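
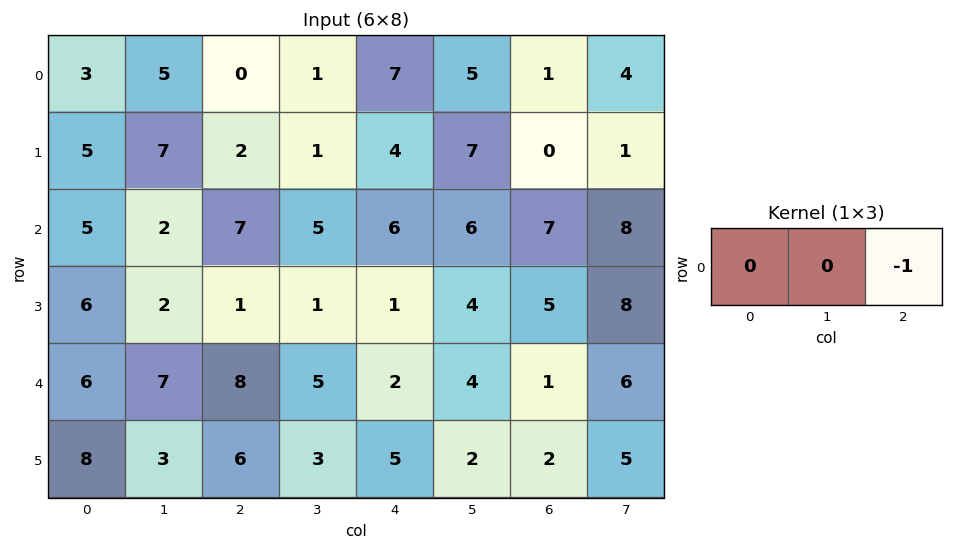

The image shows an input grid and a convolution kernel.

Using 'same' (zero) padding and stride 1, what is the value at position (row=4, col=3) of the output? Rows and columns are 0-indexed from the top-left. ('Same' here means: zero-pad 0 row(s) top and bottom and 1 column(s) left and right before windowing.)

-2

The receptive field on the zero-padded input at this output position is [8 5 2]. Elementwise product with the kernel and sum: 2·-1.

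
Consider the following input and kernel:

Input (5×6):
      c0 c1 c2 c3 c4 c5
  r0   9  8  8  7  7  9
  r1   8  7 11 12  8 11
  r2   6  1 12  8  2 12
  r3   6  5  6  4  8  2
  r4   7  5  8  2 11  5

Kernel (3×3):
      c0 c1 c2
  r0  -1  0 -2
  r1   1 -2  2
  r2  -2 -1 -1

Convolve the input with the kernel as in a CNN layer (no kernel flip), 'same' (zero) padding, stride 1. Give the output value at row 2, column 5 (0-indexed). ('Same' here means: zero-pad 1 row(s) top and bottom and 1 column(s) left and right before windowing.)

The receptive field on the zero-padded input at this output position is [8 11 0 / 2 12 0 / 8 2 0]. Elementwise product with the kernel and sum: 8·-1 + 0·-2 + 2·1 + 12·-2 + 0·2 + 8·-2 + 2·-1 + 0·-1.

-48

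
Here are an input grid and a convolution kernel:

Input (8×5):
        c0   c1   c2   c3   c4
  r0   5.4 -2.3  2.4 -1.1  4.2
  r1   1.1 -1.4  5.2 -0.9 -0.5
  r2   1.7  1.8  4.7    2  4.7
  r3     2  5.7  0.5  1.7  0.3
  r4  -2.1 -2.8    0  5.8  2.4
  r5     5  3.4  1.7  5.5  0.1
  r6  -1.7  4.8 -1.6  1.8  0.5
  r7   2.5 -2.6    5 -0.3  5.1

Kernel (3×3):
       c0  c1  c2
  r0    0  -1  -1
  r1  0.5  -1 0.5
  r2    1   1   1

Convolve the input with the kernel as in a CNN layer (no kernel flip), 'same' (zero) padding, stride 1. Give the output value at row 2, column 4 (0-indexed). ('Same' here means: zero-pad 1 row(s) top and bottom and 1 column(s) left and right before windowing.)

-1.2

The receptive field on the zero-padded input at this output position is [-0.9 -0.5 0 / 2 4.7 0 / 1.7 0.3 0]. Elementwise product with the kernel and sum: -0.5·-1 + 0·-1 + 2·0.5 + 4.7·-1 + 0·0.5 + 1.7·1 + 0.3·1 + 0·1.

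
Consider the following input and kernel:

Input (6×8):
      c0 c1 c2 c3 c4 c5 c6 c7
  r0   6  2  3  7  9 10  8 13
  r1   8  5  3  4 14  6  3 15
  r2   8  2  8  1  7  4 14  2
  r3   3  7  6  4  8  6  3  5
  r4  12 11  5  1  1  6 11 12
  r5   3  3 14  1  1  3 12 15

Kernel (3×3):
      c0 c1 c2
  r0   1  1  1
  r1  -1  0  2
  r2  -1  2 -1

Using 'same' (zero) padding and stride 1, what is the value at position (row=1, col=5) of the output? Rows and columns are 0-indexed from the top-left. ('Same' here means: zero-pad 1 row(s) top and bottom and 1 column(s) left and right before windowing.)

6

The receptive field on the zero-padded input at this output position is [9 10 8 / 14 6 3 / 7 4 14]. Elementwise product with the kernel and sum: 9·1 + 10·1 + 8·1 + 14·-1 + 3·2 + 7·-1 + 4·2 + 14·-1.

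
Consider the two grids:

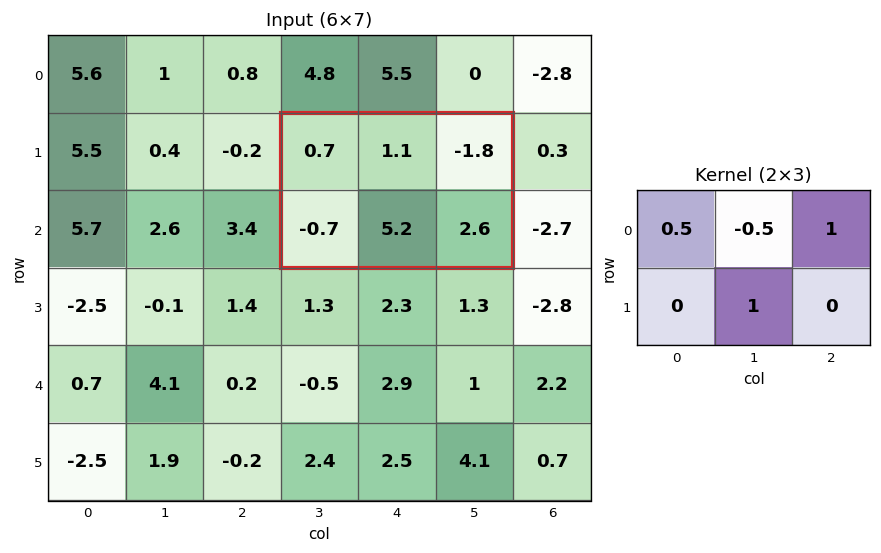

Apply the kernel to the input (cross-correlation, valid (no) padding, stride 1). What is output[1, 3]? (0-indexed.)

The receptive field on the input at this output position is [0.7 1.1 -1.8 / -0.7 5.2 2.6]. Elementwise product with the kernel and sum: 0.7·0.5 + 1.1·-0.5 + -1.8·1 + 5.2·1.

3.2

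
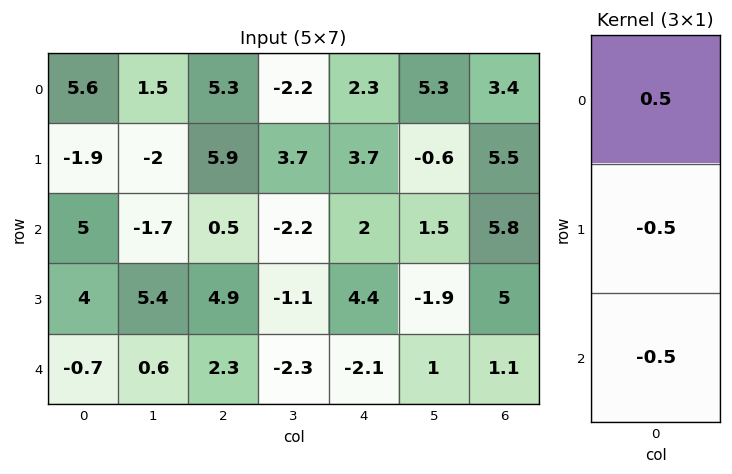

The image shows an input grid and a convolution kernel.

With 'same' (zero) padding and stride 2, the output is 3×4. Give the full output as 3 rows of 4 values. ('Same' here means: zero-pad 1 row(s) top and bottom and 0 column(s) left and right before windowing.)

-1.85 -5.6 -3 -4.45
-5.45 0.25 -1.35 -2.65
2.35 1.3 3.25 1.95

Output[0,0]: The receptive field on the zero-padded input at this output position is [0 / 5.6 / -1.9]. Elementwise product with the kernel and sum: 0·0.5 + 5.6·-0.5 + -1.9·-0.5.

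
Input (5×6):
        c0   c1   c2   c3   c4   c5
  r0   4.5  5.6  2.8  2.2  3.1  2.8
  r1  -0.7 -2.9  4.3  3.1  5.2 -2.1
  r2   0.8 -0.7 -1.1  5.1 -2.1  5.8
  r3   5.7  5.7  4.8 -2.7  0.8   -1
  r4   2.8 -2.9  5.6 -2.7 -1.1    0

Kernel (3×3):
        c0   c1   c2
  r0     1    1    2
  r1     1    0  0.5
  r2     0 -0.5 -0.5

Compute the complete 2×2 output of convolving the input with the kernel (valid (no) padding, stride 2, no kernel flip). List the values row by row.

Output[0,0]: The receptive field on the input at this output position is [4.5 5.6 2.8 / -0.7 -2.9 4.3 / 0.8 -0.7 -1.1]. Elementwise product with the kernel and sum: 4.5·1 + 5.6·1 + 2.8·2 + -0.7·1 + 4.3·0.5 + -0.7·-0.5 + -1.1·-0.5.
Output[0,1]: The receptive field on the input at this output position is [2.8 2.2 3.1 / 4.3 3.1 5.2 / -1.1 5.1 -2.1]. Elementwise product with the kernel and sum: 2.8·1 + 2.2·1 + 3.1·2 + 4.3·1 + 5.2·0.5 + 5.1·-0.5 + -2.1·-0.5.

18.05 16.6
4.65 6.9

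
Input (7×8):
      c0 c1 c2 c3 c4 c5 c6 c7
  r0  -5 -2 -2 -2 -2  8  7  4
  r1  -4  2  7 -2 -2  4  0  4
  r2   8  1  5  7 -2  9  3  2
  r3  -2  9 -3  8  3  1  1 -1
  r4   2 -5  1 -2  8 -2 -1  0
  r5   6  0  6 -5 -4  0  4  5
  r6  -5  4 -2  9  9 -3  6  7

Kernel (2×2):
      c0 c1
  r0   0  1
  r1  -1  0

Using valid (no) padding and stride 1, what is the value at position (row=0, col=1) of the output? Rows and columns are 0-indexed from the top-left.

-4

The receptive field on the input at this output position is [-2 -2 / 2 7]. Elementwise product with the kernel and sum: -2·1 + 2·-1.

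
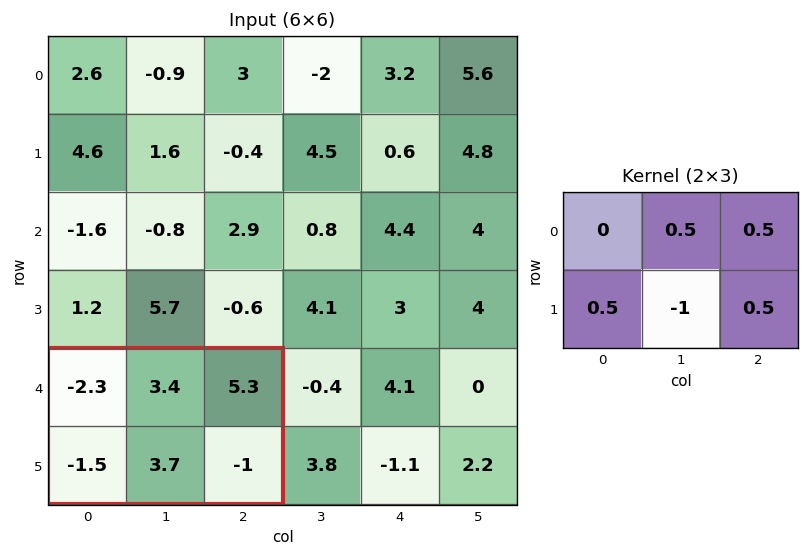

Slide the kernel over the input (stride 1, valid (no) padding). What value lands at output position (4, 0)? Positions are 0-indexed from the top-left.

The receptive field on the input at this output position is [-2.3 3.4 5.3 / -1.5 3.7 -1]. Elementwise product with the kernel and sum: 3.4·0.5 + 5.3·0.5 + -1.5·0.5 + 3.7·-1 + -1·0.5.

-0.6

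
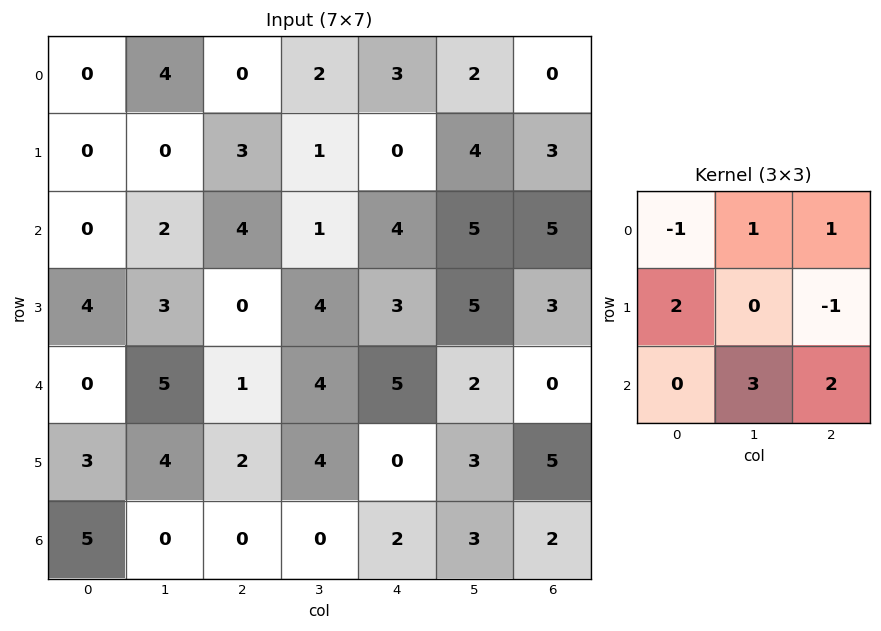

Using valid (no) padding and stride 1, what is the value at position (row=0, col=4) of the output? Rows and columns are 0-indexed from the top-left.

21

The receptive field on the input at this output position is [3 2 0 / 0 4 3 / 4 5 5]. Elementwise product with the kernel and sum: 3·-1 + 2·1 + 0·1 + 0·2 + 3·-1 + 5·3 + 5·2.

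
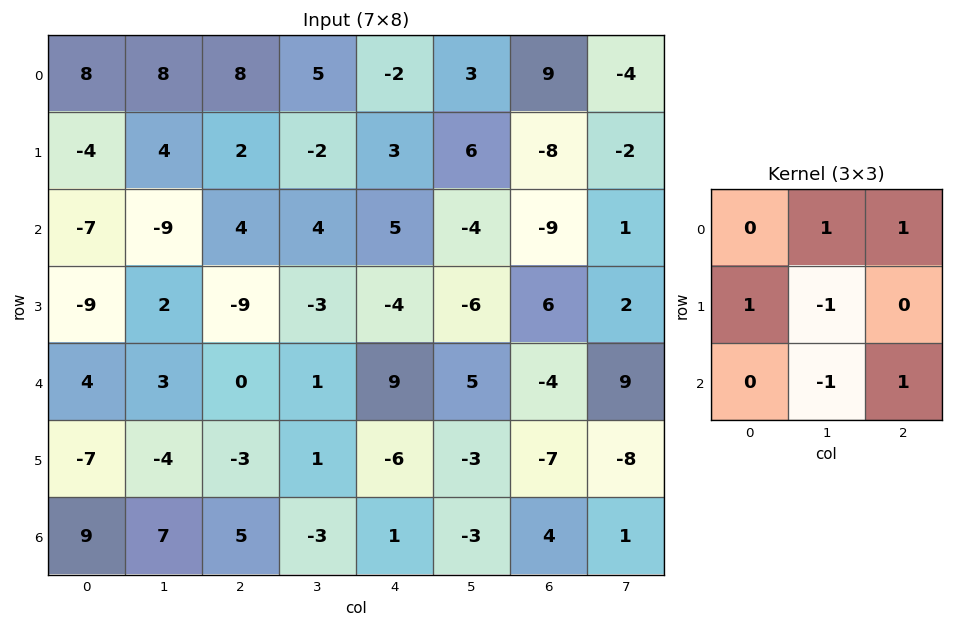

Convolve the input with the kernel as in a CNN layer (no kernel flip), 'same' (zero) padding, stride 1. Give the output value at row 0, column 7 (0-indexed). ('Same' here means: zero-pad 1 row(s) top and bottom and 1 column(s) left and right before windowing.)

The receptive field on the zero-padded input at this output position is [0 0 0 / 9 -4 0 / -8 -2 0]. Elementwise product with the kernel and sum: 0·1 + 0·1 + 9·1 + -4·-1 + -2·-1 + 0·1.

15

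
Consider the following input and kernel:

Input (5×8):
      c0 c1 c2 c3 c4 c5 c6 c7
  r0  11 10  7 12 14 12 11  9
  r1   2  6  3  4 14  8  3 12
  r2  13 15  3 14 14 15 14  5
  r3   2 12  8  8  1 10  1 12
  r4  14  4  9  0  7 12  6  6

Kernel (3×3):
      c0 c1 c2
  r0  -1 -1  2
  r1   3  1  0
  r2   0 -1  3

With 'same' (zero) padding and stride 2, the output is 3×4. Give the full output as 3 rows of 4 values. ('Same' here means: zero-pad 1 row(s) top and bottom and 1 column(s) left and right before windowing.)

27 46 60 80
57 63 83 107
36 17 18 55

Output[0,0]: The receptive field on the zero-padded input at this output position is [0 0 0 / 0 11 10 / 0 2 6]. Elementwise product with the kernel and sum: 0·-1 + 0·-1 + 0·2 + 0·3 + 11·1 + 2·-1 + 6·3.
Output[0,1]: The receptive field on the zero-padded input at this output position is [0 0 0 / 10 7 12 / 6 3 4]. Elementwise product with the kernel and sum: 0·-1 + 0·-1 + 0·2 + 10·3 + 7·1 + 3·-1 + 4·3.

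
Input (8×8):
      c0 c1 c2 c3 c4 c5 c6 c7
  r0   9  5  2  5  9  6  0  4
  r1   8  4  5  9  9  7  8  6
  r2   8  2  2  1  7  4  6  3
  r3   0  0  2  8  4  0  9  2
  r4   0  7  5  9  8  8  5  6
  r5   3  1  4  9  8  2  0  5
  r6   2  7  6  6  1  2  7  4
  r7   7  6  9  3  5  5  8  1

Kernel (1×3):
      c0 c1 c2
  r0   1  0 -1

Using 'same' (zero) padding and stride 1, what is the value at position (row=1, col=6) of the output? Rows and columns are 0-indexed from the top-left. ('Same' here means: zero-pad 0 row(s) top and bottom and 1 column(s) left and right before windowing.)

The receptive field on the zero-padded input at this output position is [7 8 6]. Elementwise product with the kernel and sum: 7·1 + 6·-1.

1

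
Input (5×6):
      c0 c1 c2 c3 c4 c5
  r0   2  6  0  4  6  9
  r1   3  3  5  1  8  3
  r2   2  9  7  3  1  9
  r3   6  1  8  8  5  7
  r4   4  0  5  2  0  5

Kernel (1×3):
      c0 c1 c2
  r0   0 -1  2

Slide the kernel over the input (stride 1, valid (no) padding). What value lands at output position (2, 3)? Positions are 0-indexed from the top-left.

17

The receptive field on the input at this output position is [3 1 9]. Elementwise product with the kernel and sum: 1·-1 + 9·2.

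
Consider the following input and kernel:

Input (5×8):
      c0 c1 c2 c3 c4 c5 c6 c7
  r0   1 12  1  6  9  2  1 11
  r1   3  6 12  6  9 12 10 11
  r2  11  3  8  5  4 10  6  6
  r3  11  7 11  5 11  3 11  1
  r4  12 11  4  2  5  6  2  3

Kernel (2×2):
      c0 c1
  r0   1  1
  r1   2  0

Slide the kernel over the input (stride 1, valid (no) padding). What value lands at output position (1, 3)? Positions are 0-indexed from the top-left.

The receptive field on the input at this output position is [6 9 / 5 4]. Elementwise product with the kernel and sum: 6·1 + 9·1 + 5·2.

25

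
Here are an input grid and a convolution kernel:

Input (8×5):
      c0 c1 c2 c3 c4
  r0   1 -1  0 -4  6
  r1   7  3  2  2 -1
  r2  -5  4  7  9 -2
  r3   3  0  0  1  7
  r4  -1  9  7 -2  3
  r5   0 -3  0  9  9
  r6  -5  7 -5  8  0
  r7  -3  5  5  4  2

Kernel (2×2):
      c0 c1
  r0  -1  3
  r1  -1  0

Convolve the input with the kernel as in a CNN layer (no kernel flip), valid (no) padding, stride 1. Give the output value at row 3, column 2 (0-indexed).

-4

The receptive field on the input at this output position is [0 1 / 7 -2]. Elementwise product with the kernel and sum: 0·-1 + 1·3 + 7·-1.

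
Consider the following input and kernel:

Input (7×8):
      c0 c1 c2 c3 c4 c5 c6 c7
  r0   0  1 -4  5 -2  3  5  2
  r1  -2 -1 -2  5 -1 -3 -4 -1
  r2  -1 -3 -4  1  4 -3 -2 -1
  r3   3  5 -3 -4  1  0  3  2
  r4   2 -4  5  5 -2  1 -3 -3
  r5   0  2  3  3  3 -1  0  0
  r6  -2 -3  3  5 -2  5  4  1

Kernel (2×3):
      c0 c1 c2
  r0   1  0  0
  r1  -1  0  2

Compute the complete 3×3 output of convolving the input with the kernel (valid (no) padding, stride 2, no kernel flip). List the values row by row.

Output[0,0]: The receptive field on the input at this output position is [0 1 -4 / -2 -1 -2]. Elementwise product with the kernel and sum: 0·1 + -2·-1 + -2·2.
Output[0,1]: The receptive field on the input at this output position is [-4 5 -2 / -2 5 -1]. Elementwise product with the kernel and sum: -4·1 + -2·-1 + -1·2.

-2 -4 -9
-10 1 9
8 8 -5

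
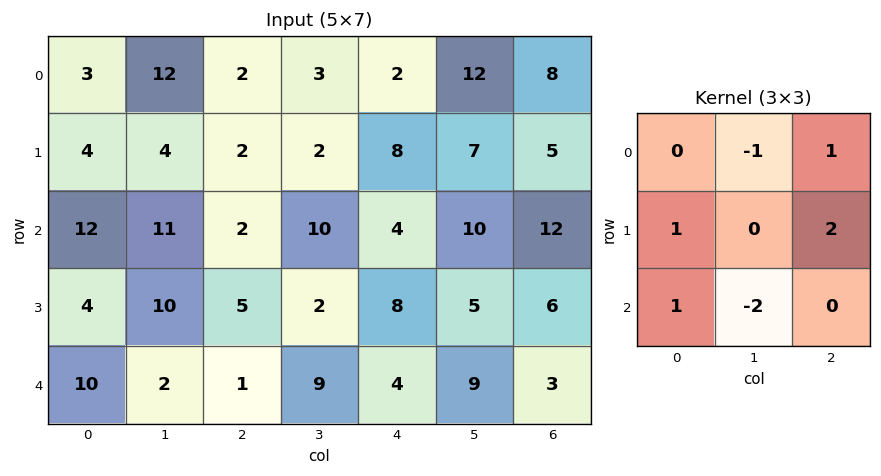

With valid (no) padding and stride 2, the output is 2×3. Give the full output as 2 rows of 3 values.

-12 -1 -2
11 -2 8

Output[0,0]: The receptive field on the input at this output position is [3 12 2 / 4 4 2 / 12 11 2]. Elementwise product with the kernel and sum: 12·-1 + 2·1 + 4·1 + 2·2 + 12·1 + 11·-2.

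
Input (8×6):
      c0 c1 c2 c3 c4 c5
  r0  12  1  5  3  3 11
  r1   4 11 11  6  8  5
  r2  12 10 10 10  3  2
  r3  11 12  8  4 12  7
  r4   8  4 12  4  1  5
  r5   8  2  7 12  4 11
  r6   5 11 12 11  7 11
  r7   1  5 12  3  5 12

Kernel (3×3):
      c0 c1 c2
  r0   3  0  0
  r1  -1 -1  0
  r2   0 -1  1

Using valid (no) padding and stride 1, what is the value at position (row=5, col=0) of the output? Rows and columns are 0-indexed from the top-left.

The receptive field on the input at this output position is [8 2 7 / 5 11 12 / 1 5 12]. Elementwise product with the kernel and sum: 8·3 + 5·-1 + 11·-1 + 5·-1 + 12·1.

15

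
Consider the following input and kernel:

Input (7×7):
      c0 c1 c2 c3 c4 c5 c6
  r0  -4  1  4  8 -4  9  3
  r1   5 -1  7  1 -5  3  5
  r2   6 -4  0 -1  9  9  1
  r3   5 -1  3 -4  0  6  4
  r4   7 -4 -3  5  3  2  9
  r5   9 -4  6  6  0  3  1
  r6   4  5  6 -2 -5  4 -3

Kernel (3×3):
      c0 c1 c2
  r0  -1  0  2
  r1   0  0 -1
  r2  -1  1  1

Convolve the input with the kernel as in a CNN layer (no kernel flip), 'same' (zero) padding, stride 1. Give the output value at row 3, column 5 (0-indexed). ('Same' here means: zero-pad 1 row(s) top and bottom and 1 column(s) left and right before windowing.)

-3

The receptive field on the zero-padded input at this output position is [9 9 1 / 0 6 4 / 3 2 9]. Elementwise product with the kernel and sum: 9·-1 + 1·2 + 4·-1 + 3·-1 + 2·1 + 9·1.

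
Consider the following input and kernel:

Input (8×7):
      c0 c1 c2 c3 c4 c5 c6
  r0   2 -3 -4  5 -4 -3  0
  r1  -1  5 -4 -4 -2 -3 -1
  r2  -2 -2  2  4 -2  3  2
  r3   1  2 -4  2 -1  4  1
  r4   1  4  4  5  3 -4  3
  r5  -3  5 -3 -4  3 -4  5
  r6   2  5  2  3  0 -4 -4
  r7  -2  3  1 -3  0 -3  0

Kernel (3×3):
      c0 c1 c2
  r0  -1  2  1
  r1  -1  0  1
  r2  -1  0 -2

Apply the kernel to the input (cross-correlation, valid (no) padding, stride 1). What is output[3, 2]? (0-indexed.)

3

The receptive field on the input at this output position is [-4 2 -1 / 4 5 3 / -3 -4 3]. Elementwise product with the kernel and sum: -4·-1 + 2·2 + -1·1 + 4·-1 + 3·1 + -3·-1 + 3·-2.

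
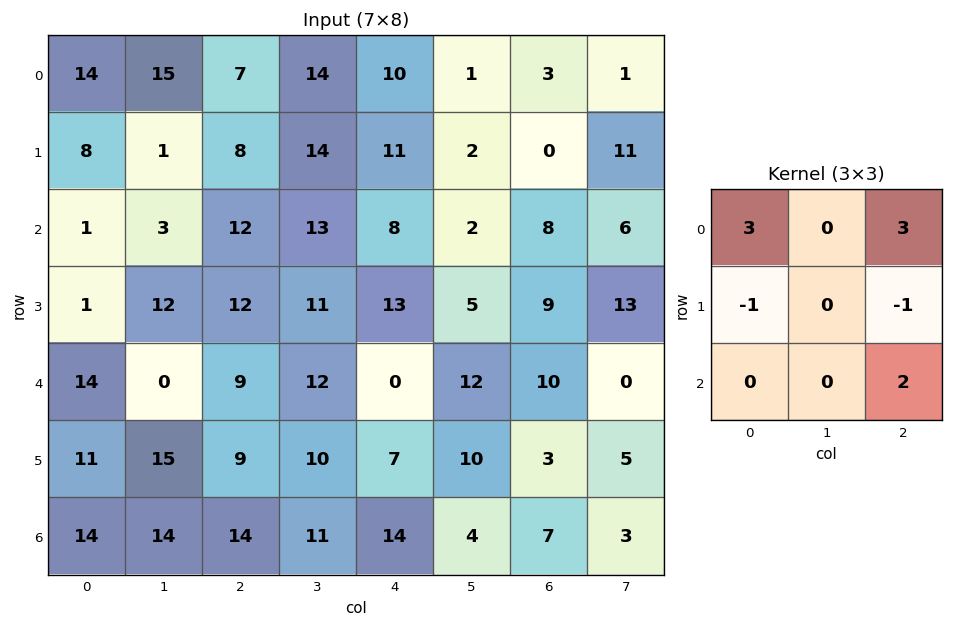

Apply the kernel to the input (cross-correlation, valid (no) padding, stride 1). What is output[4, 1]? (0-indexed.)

33

The receptive field on the input at this output position is [0 9 12 / 15 9 10 / 14 14 11]. Elementwise product with the kernel and sum: 0·3 + 12·3 + 15·-1 + 10·-1 + 11·2.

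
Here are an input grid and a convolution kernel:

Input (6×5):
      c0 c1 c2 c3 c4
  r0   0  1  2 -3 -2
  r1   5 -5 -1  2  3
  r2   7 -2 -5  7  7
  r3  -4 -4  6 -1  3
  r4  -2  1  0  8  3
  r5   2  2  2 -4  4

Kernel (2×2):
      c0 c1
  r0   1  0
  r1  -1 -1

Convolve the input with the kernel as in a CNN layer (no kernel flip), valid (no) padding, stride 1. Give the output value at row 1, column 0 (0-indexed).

0

The receptive field on the input at this output position is [5 -5 / 7 -2]. Elementwise product with the kernel and sum: 5·1 + 7·-1 + -2·-1.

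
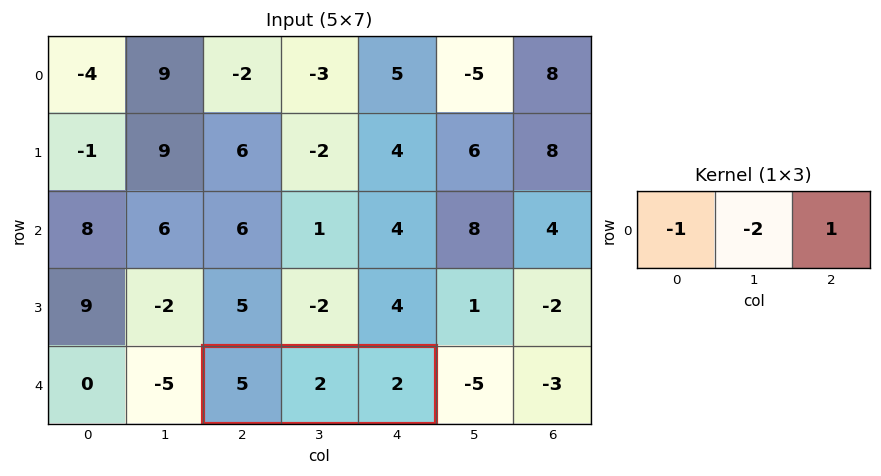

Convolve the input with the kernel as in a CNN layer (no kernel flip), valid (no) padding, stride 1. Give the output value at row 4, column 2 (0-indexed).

-7

The receptive field on the input at this output position is [5 2 2]. Elementwise product with the kernel and sum: 5·-1 + 2·-2 + 2·1.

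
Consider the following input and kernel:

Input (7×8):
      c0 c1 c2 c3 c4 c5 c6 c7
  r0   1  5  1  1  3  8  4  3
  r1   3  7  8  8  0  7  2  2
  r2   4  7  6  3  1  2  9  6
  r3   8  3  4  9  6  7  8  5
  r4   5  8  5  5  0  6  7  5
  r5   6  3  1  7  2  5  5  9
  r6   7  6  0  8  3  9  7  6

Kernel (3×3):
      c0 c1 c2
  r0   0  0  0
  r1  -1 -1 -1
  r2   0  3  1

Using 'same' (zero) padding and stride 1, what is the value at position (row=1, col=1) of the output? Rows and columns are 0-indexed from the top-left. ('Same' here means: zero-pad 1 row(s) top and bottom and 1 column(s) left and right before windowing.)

9

The receptive field on the zero-padded input at this output position is [1 5 1 / 3 7 8 / 4 7 6]. Elementwise product with the kernel and sum: 3·-1 + 7·-1 + 8·-1 + 7·3 + 6·1.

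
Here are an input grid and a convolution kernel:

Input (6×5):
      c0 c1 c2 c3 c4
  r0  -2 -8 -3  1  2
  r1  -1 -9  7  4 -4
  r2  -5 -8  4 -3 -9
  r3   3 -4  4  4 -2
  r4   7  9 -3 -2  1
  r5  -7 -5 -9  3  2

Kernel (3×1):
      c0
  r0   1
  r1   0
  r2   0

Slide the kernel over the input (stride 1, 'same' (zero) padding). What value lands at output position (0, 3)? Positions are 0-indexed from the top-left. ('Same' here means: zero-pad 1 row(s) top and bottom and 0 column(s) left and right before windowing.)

The receptive field on the zero-padded input at this output position is [0 / 1 / 4]. Elementwise product with the kernel and sum: 0·1.

0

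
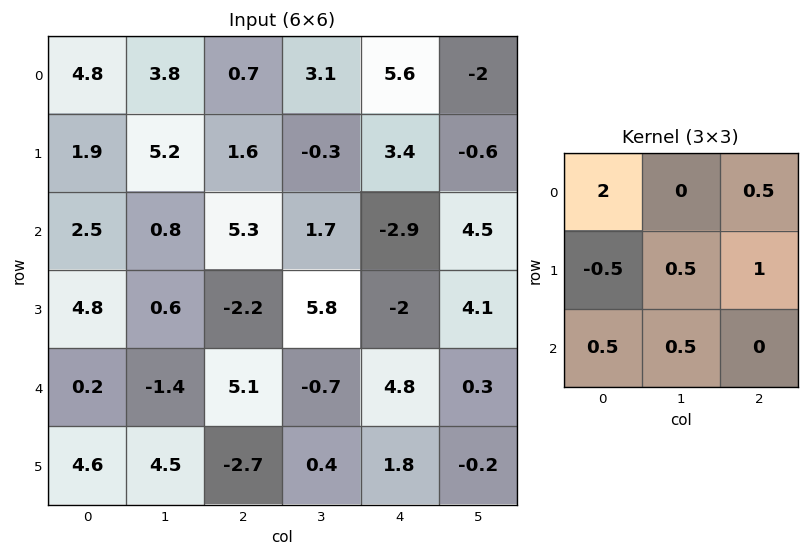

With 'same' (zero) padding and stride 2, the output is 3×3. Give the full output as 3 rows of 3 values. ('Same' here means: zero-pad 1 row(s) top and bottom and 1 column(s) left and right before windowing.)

7.15 4.95 0.8
7.05 13.4 3.2
1.3 7.55 17.8

Output[0,0]: The receptive field on the zero-padded input at this output position is [0 0 0 / 0 4.8 3.8 / 0 1.9 5.2]. Elementwise product with the kernel and sum: 0·2 + 0·0.5 + 0·-0.5 + 4.8·0.5 + 3.8·1 + 0·0.5 + 1.9·0.5.
Output[0,1]: The receptive field on the zero-padded input at this output position is [0 0 0 / 3.8 0.7 3.1 / 5.2 1.6 -0.3]. Elementwise product with the kernel and sum: 0·2 + 0·0.5 + 3.8·-0.5 + 0.7·0.5 + 3.1·1 + 5.2·0.5 + 1.6·0.5.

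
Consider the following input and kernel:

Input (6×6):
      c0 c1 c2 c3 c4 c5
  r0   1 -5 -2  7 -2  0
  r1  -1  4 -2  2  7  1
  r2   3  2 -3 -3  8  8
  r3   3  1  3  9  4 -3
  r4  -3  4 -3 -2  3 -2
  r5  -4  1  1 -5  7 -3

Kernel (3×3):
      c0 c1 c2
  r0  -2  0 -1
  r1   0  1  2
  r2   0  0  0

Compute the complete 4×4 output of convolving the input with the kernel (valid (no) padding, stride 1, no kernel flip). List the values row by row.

Output[0,0]: The receptive field on the input at this output position is [1 -5 -2 / -1 4 -2 / 3 2 -3]. Elementwise product with the kernel and sum: 1·-2 + -2·-1 + 4·1 + -2·2.

0 5 22 -5
0 -19 10 19
4 20 15 -4
-11 -18 -6 -16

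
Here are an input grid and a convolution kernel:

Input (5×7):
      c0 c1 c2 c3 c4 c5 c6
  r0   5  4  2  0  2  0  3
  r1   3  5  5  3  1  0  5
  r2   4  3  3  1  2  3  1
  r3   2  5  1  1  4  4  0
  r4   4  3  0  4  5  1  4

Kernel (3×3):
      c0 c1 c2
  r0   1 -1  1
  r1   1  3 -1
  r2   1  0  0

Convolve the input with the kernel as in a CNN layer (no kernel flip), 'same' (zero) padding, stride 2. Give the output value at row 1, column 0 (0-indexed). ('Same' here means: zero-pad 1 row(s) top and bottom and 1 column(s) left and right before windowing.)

11

The receptive field on the zero-padded input at this output position is [0 3 5 / 0 4 3 / 0 2 5]. Elementwise product with the kernel and sum: 0·1 + 3·-1 + 5·1 + 0·1 + 4·3 + 3·-1 + 0·1.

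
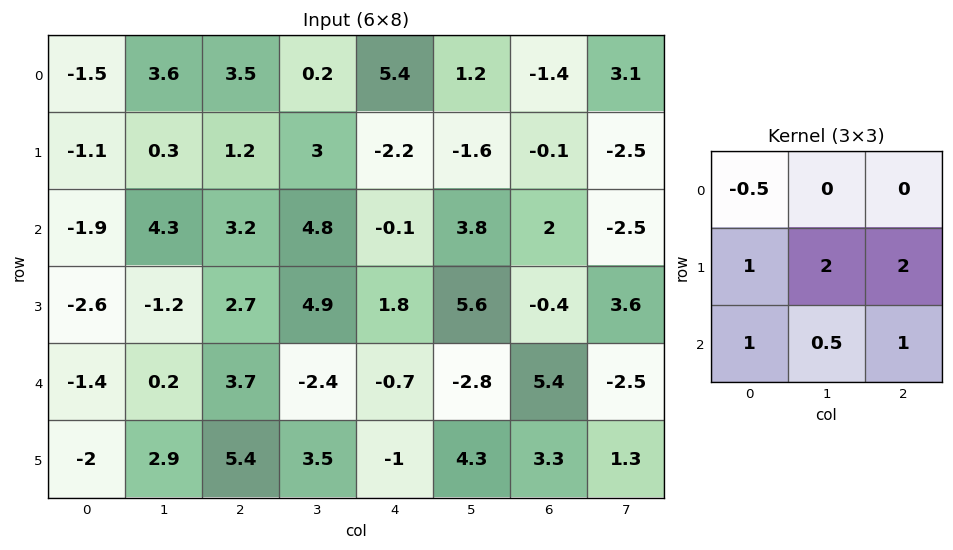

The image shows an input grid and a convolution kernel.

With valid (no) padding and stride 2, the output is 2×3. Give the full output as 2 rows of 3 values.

Output[0,0]: The receptive field on the input at this output position is [-1.5 3.6 3.5 / -1.1 0.3 1.2 / -1.9 4.3 3.2]. Elementwise product with the kernel and sum: -1.5·-0.5 + -1.1·1 + 0.3·2 + 1.2·2 + -1.9·1 + 4.3·0.5 + 3.2·1.
Output[0,1]: The receptive field on the input at this output position is [3.5 0.2 5.4 / 1.2 3 -2.2 / 3.2 4.8 -0.1]. Elementwise product with the kernel and sum: 3.5·-0.5 + 1.2·1 + 3·2 + -2.2·2 + 3.2·1 + 4.8·0.5 + -0.1·1.

6.1 6.55 -4.5
3.75 16.3 15.55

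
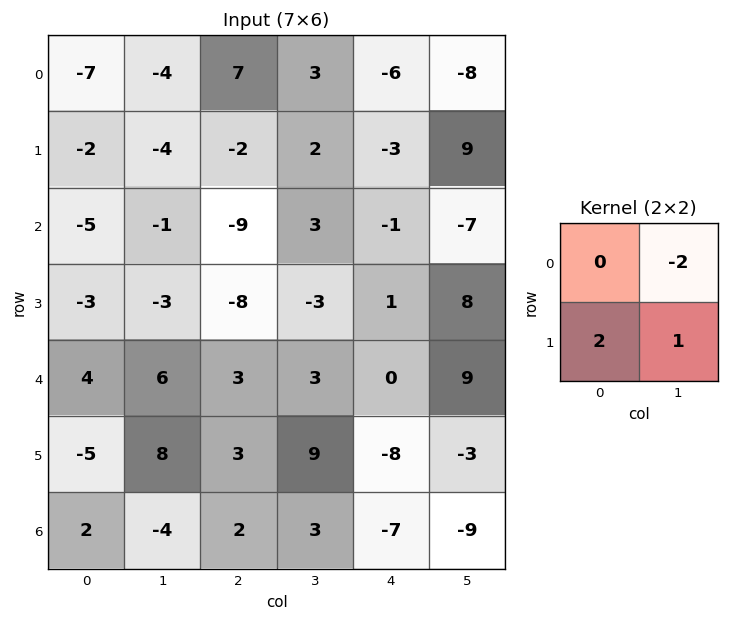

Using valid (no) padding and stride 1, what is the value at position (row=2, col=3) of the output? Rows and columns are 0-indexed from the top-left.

The receptive field on the input at this output position is [3 -1 / -3 1]. Elementwise product with the kernel and sum: -1·-2 + -3·2 + 1·1.

-3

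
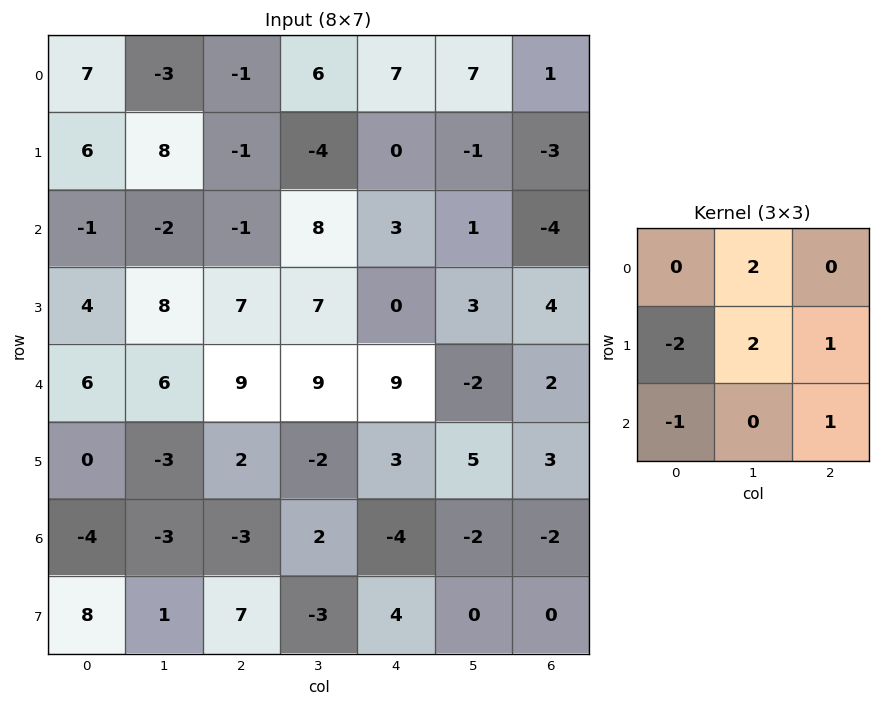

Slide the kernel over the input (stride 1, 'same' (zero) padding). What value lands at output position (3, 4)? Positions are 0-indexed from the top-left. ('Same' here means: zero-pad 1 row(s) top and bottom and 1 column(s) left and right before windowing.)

-16

The receptive field on the zero-padded input at this output position is [8 3 1 / 7 0 3 / 9 9 -2]. Elementwise product with the kernel and sum: 3·2 + 7·-2 + 0·2 + 3·1 + 9·-1 + -2·1.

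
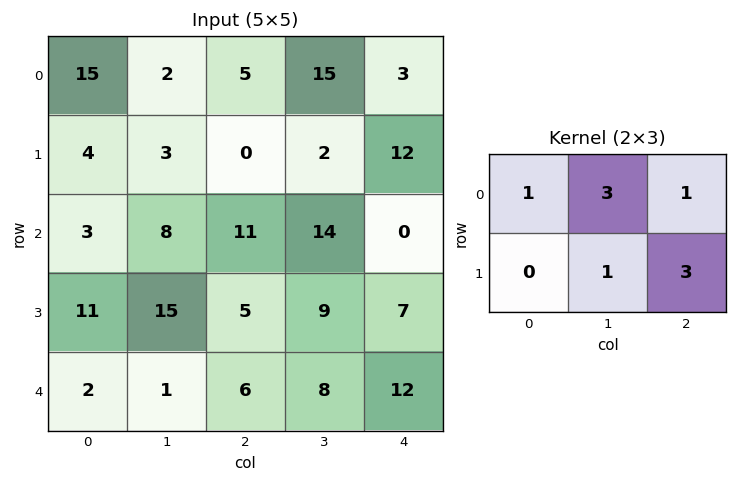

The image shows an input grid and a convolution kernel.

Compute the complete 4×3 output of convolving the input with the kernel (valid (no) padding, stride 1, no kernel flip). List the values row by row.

Output[0,0]: The receptive field on the input at this output position is [15 2 5 / 4 3 0]. Elementwise product with the kernel and sum: 15·1 + 2·3 + 5·1 + 3·1 + 0·3.
Output[0,1]: The receptive field on the input at this output position is [2 5 15 / 3 0 2]. Elementwise product with the kernel and sum: 2·1 + 5·3 + 15·1 + 0·1 + 2·3.

29 38 91
54 58 32
68 87 83
80 69 83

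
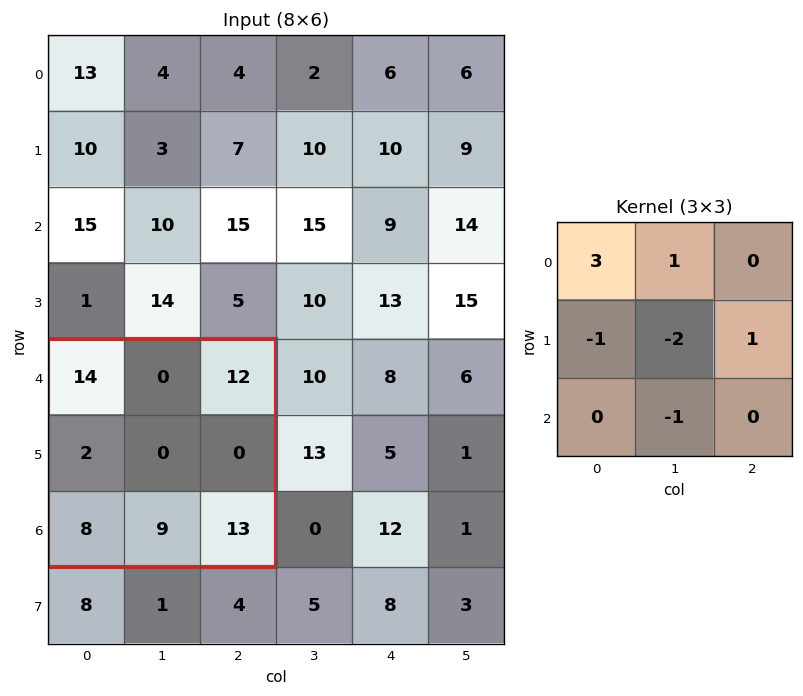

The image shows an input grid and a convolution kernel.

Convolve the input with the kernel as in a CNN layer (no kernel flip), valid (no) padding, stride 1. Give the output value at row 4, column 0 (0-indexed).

The receptive field on the input at this output position is [14 0 12 / 2 0 0 / 8 9 13]. Elementwise product with the kernel and sum: 14·3 + 0·1 + 2·-1 + 0·-2 + 0·1 + 9·-1.

31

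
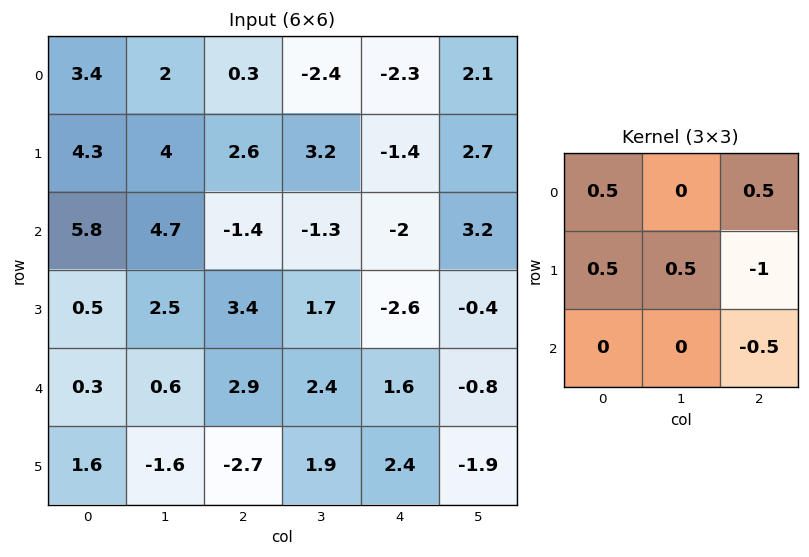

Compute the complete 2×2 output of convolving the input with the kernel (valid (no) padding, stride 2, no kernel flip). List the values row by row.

Output[0,0]: The receptive field on the input at this output position is [3.4 2 0.3 / 4.3 4 2.6 / 5.8 4.7 -1.4]. Elementwise product with the kernel and sum: 3.4·0.5 + 0.3·0.5 + 4.3·0.5 + 4·0.5 + 2.6·-1 + -1.4·-0.5.
Output[0,1]: The receptive field on the input at this output position is [0.3 -2.4 -2.3 / 2.6 3.2 -1.4 / -1.4 -1.3 -2]. Elementwise product with the kernel and sum: 0.3·0.5 + -2.3·0.5 + 2.6·0.5 + 3.2·0.5 + -1.4·-1 + -2·-0.5.

4.1 4.3
-1.15 2.65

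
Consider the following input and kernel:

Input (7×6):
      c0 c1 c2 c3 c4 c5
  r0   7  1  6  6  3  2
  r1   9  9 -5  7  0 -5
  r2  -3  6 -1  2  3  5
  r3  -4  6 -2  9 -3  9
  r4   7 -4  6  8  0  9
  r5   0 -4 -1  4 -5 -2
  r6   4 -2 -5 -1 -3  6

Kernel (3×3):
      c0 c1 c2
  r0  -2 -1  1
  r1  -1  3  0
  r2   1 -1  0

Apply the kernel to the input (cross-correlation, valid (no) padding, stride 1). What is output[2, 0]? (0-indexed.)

The receptive field on the input at this output position is [-3 6 -1 / -4 6 -2 / 7 -4 6]. Elementwise product with the kernel and sum: -3·-2 + 6·-1 + -1·1 + -4·-1 + 6·3 + 7·1 + -4·-1.

32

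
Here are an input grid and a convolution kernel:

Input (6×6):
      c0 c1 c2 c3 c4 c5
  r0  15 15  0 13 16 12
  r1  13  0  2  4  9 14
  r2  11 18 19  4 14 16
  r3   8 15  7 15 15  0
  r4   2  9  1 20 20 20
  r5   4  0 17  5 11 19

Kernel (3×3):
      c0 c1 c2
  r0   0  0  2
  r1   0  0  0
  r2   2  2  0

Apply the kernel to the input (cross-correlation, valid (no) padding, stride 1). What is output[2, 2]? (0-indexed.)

The receptive field on the input at this output position is [19 4 14 / 7 15 15 / 1 20 20]. Elementwise product with the kernel and sum: 14·2 + 1·2 + 20·2.

70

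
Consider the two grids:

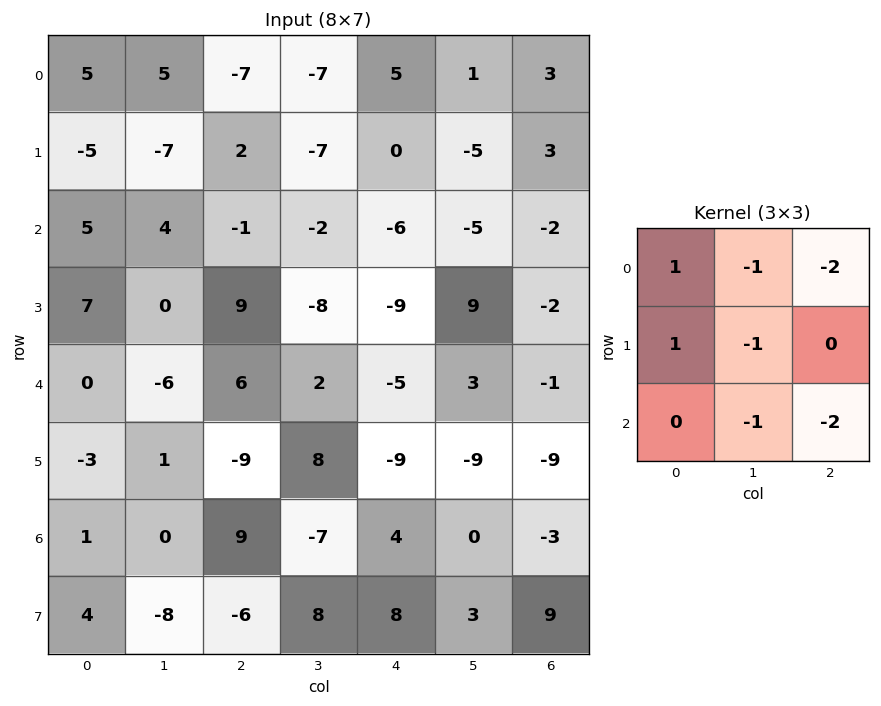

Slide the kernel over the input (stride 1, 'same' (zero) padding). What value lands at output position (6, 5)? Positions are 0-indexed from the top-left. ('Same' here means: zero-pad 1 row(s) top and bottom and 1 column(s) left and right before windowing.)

The receptive field on the zero-padded input at this output position is [-9 -9 -9 / 4 0 -3 / 8 3 9]. Elementwise product with the kernel and sum: -9·1 + -9·-1 + -9·-2 + 4·1 + 0·-1 + 3·-1 + 9·-2.

1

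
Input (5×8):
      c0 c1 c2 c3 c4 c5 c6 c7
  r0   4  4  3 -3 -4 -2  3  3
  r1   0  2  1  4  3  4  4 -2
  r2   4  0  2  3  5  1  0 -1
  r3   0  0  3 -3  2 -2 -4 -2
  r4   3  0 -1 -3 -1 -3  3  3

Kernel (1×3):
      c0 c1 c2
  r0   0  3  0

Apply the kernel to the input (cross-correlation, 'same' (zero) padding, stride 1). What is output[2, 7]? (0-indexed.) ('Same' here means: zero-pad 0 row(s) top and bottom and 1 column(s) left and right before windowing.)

-3

The receptive field on the zero-padded input at this output position is [0 -1 0]. Elementwise product with the kernel and sum: -1·3.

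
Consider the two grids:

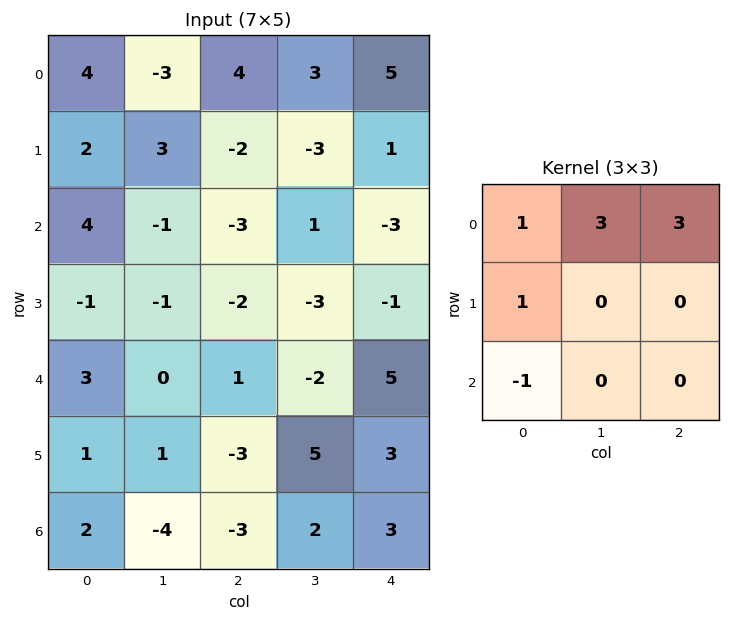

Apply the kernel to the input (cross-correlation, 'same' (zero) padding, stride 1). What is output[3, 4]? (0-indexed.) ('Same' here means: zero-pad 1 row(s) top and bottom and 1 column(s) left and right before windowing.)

-9

The receptive field on the zero-padded input at this output position is [1 -3 0 / -3 -1 0 / -2 5 0]. Elementwise product with the kernel and sum: 1·1 + -3·3 + 0·3 + -3·1 + -2·-1.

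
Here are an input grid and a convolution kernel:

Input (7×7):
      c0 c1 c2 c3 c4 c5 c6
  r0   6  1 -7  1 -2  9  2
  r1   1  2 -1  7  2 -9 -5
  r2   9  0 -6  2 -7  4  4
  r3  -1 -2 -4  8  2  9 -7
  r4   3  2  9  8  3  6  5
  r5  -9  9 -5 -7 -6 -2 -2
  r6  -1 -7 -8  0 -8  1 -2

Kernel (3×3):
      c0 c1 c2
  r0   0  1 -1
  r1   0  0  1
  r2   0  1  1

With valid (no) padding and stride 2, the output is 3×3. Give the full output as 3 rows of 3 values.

1 0 10
13 22 4
-27 -9 -2

Output[0,0]: The receptive field on the input at this output position is [6 1 -7 / 1 2 -1 / 9 0 -6]. Elementwise product with the kernel and sum: 1·1 + -7·-1 + -1·1 + 0·1 + -6·1.
Output[0,1]: The receptive field on the input at this output position is [-7 1 -2 / -1 7 2 / -6 2 -7]. Elementwise product with the kernel and sum: 1·1 + -2·-1 + 2·1 + 2·1 + -7·1.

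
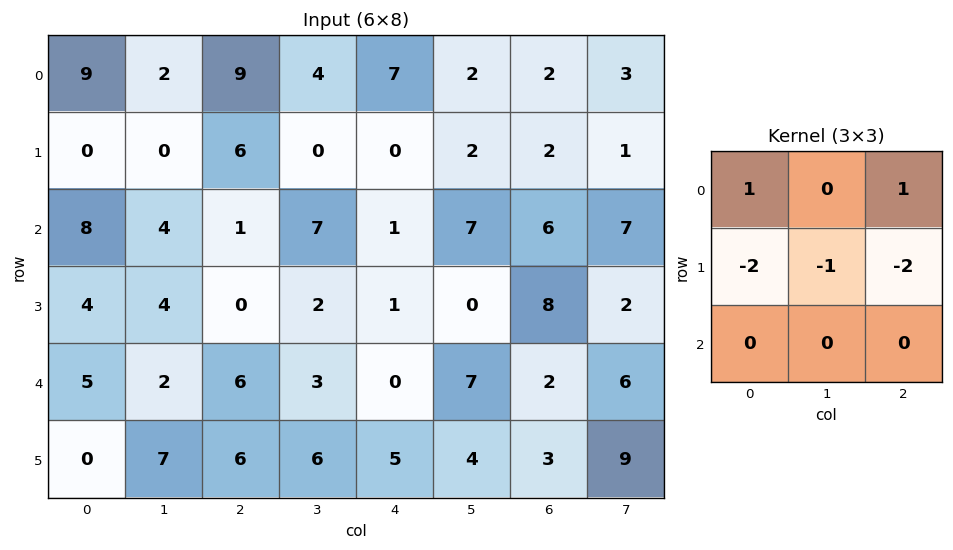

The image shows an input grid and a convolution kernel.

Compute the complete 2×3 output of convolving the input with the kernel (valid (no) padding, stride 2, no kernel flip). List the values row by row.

6 4 3
-3 -2 -11

Output[0,0]: The receptive field on the input at this output position is [9 2 9 / 0 0 6 / 8 4 1]. Elementwise product with the kernel and sum: 9·1 + 9·1 + 0·-2 + 0·-1 + 6·-2.
Output[0,1]: The receptive field on the input at this output position is [9 4 7 / 6 0 0 / 1 7 1]. Elementwise product with the kernel and sum: 9·1 + 7·1 + 6·-2 + 0·-1 + 0·-2.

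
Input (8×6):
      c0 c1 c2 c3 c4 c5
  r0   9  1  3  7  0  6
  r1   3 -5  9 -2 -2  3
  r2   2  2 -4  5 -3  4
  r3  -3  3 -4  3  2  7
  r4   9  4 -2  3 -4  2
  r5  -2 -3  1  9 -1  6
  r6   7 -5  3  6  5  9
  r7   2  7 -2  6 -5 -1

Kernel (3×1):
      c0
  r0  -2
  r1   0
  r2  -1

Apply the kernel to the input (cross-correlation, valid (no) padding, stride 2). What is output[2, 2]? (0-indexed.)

The receptive field on the input at this output position is [-4 / -1 / 5]. Elementwise product with the kernel and sum: -4·-2 + 5·-1.

3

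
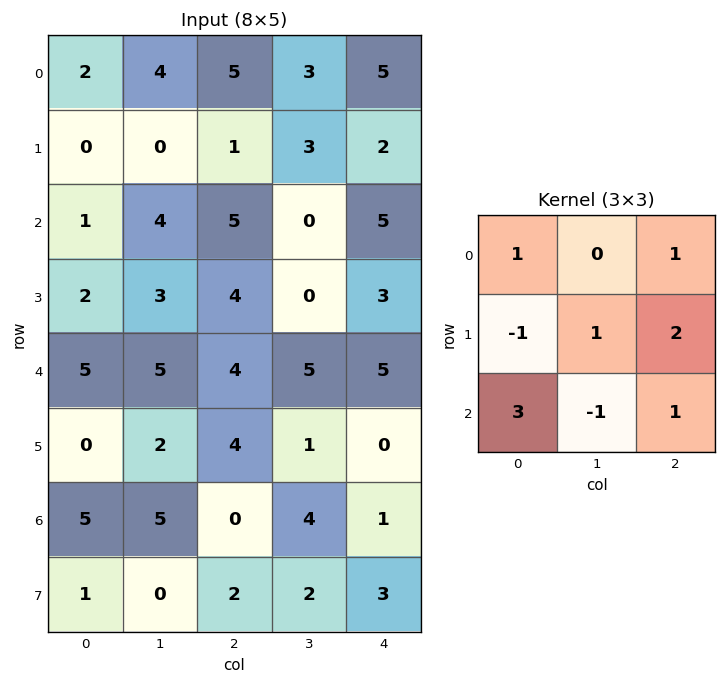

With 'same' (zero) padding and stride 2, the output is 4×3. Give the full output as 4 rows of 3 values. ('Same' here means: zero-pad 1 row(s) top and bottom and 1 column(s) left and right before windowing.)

Output[0,0]: The receptive field on the zero-padded input at this output position is [0 0 0 / 0 2 4 / 0 0 0]. Elementwise product with the kernel and sum: 0·1 + 0·1 + 0·-1 + 2·1 + 4·2 + 0·3 + 0·-1 + 0·1.
Output[0,1]: The receptive field on the zero-padded input at this output position is [0 0 0 / 4 5 3 / 0 1 3]. Elementwise product with the kernel and sum: 0·1 + 0·1 + 4·-1 + 5·1 + 3·2 + 0·3 + 1·-1 + 3·1.

10 9 9
10 9 5
20 15 3
16 6 1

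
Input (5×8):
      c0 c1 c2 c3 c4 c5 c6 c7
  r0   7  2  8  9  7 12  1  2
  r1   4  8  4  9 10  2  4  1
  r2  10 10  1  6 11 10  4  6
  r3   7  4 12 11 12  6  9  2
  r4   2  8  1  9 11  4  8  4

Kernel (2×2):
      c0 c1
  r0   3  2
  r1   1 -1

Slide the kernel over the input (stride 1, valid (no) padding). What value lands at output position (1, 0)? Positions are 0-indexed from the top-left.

28

The receptive field on the input at this output position is [4 8 / 10 10]. Elementwise product with the kernel and sum: 4·3 + 8·2 + 10·1 + 10·-1.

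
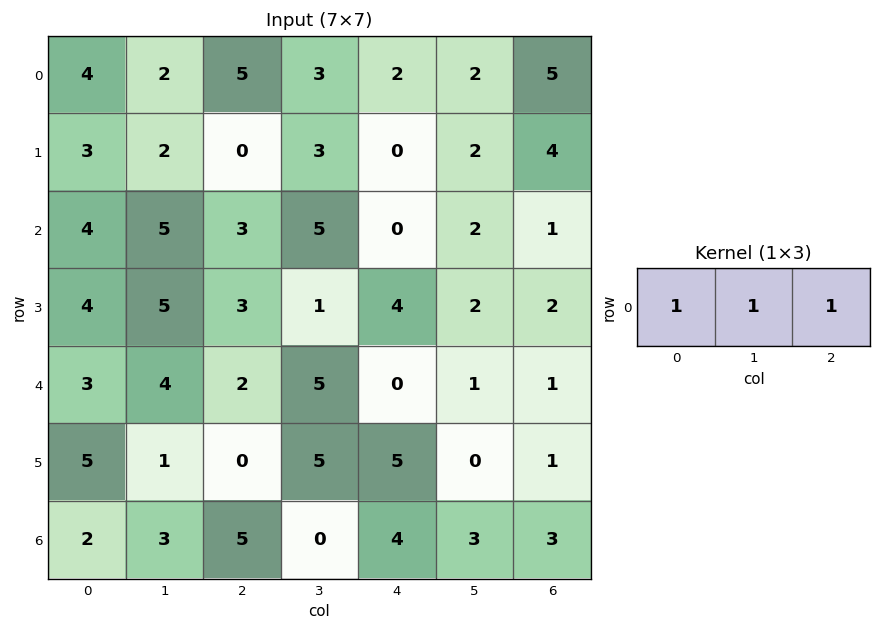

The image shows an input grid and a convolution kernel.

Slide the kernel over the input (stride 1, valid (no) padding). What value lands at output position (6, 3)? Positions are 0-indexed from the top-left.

7

The receptive field on the input at this output position is [0 4 3]. Elementwise product with the kernel and sum: 0·1 + 4·1 + 3·1.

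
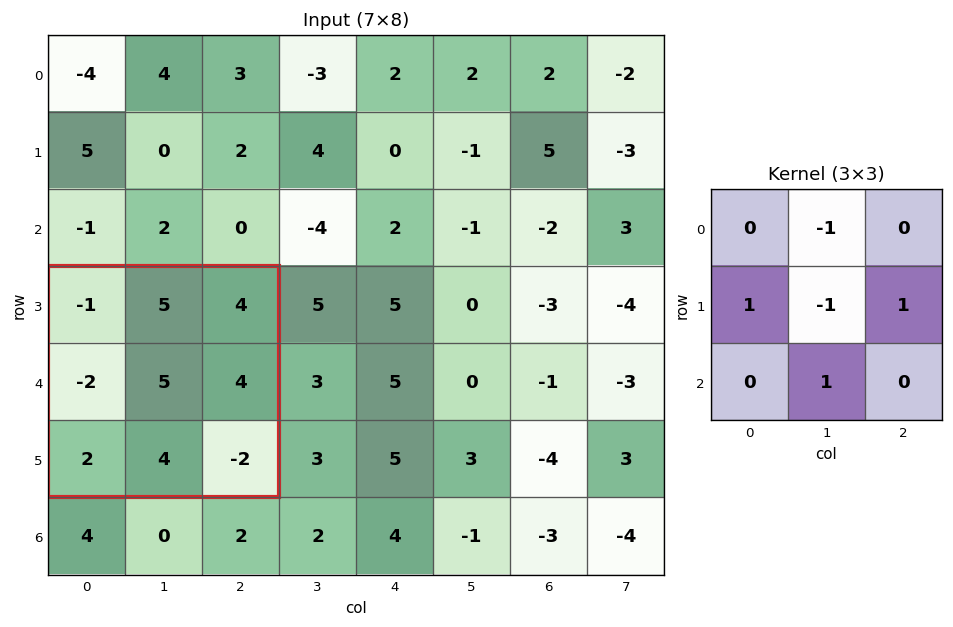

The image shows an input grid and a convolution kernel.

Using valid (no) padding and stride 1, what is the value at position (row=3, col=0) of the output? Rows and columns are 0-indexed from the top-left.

The receptive field on the input at this output position is [-1 5 4 / -2 5 4 / 2 4 -2]. Elementwise product with the kernel and sum: 5·-1 + -2·1 + 5·-1 + 4·1 + 4·1.

-4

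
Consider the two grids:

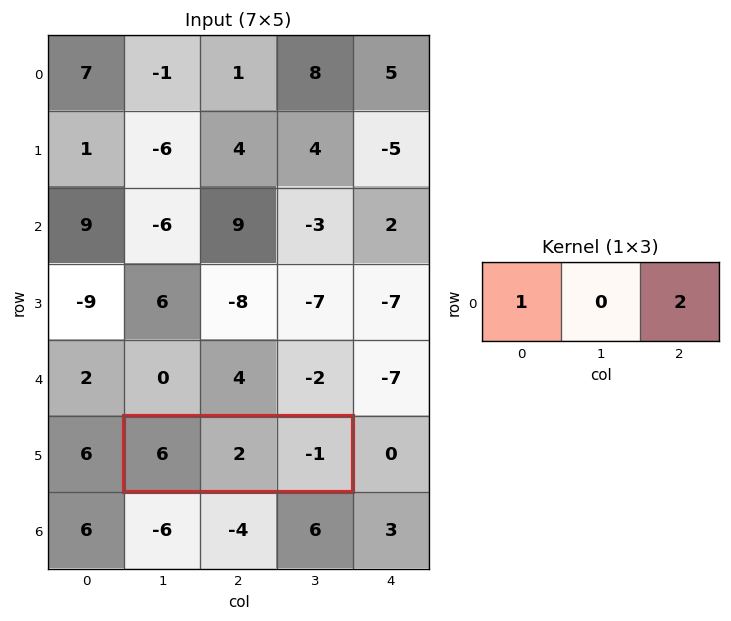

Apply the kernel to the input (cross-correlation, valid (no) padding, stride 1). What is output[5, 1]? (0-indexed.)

4

The receptive field on the input at this output position is [6 2 -1]. Elementwise product with the kernel and sum: 6·1 + -1·2.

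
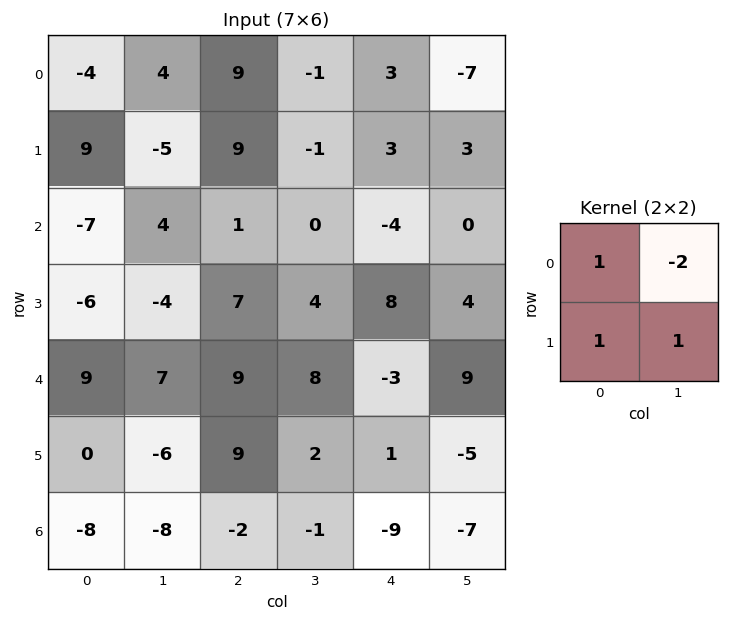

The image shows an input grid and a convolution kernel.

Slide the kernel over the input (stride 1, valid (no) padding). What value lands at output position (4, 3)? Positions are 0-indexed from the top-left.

17

The receptive field on the input at this output position is [8 -3 / 2 1]. Elementwise product with the kernel and sum: 8·1 + -3·-2 + 2·1 + 1·1.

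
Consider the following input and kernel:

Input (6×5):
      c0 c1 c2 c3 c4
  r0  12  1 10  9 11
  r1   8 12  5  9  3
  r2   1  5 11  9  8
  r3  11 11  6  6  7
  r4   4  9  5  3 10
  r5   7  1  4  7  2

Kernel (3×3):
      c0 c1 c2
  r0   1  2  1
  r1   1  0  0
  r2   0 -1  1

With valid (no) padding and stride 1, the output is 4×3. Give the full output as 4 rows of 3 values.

Output[0,0]: The receptive field on the input at this output position is [12 1 10 / 8 12 5 / 1 5 11]. Elementwise product with the kernel and sum: 12·1 + 1·2 + 10·1 + 8·1 + 5·-1 + 11·1.

38 40 43
33 36 38
29 45 50
46 41 25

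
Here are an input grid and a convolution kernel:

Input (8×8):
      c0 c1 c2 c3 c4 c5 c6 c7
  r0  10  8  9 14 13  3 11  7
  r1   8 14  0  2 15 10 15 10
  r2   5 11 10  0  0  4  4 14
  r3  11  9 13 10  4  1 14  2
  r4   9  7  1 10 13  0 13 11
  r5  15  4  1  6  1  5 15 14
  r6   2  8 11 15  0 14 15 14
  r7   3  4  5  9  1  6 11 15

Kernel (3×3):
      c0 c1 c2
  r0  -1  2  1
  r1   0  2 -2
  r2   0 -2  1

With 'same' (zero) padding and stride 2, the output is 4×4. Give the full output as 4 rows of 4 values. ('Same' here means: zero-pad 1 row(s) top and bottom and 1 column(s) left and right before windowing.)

2 -8 0 -12
5 -8 23 -16
9 13 28 17
20 -5 -23 34

Output[0,0]: The receptive field on the zero-padded input at this output position is [0 0 0 / 0 10 8 / 0 8 14]. Elementwise product with the kernel and sum: 0·-1 + 0·2 + 0·1 + 10·2 + 8·-2 + 8·-2 + 14·1.
Output[0,1]: The receptive field on the zero-padded input at this output position is [0 0 0 / 8 9 14 / 14 0 2]. Elementwise product with the kernel and sum: 0·-1 + 0·2 + 0·1 + 9·2 + 14·-2 + 0·-2 + 2·1.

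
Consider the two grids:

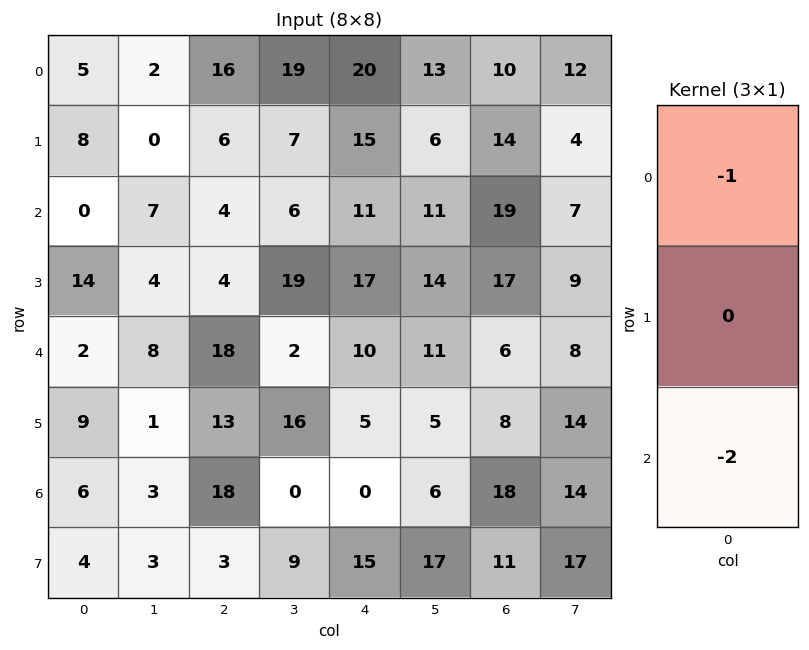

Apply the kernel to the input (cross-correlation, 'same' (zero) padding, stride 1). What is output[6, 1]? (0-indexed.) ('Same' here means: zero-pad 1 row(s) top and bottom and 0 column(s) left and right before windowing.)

The receptive field on the zero-padded input at this output position is [1 / 3 / 3]. Elementwise product with the kernel and sum: 1·-1 + 3·-2.

-7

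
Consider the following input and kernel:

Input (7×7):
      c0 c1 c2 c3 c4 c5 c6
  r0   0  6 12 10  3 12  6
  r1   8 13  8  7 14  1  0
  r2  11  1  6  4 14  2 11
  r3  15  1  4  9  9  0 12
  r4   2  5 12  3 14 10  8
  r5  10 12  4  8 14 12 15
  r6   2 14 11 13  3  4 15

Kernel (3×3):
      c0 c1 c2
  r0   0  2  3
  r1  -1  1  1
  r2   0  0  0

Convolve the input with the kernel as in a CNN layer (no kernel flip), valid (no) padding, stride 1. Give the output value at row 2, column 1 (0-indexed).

The receptive field on the input at this output position is [1 6 4 / 1 4 9 / 5 12 3]. Elementwise product with the kernel and sum: 6·2 + 4·3 + 1·-1 + 4·1 + 9·1.

36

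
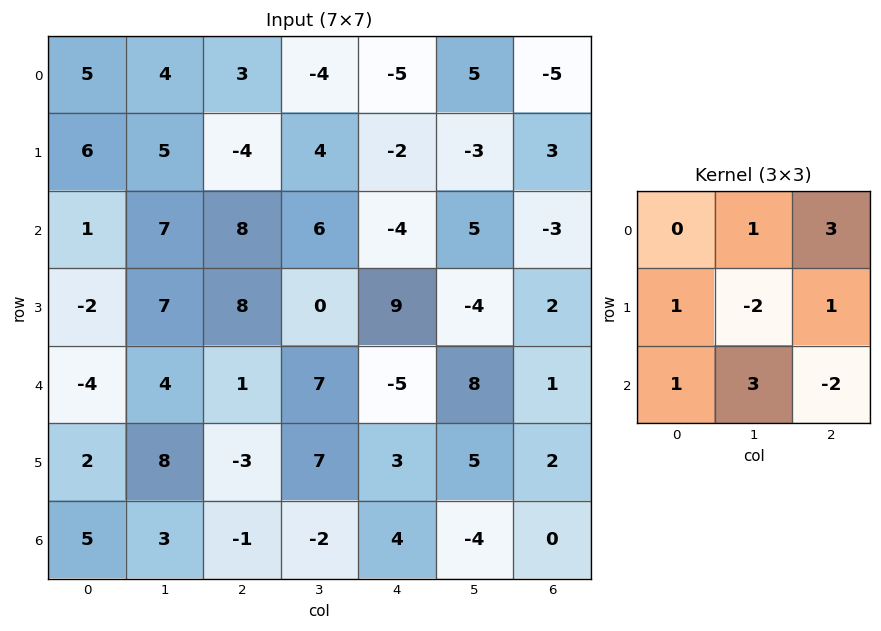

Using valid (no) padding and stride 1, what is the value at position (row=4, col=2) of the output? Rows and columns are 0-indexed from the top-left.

The receptive field on the input at this output position is [1 7 -5 / -3 7 3 / -1 -2 4]. Elementwise product with the kernel and sum: 7·1 + -5·3 + -3·1 + 7·-2 + 3·1 + -1·1 + -2·3 + 4·-2.

-37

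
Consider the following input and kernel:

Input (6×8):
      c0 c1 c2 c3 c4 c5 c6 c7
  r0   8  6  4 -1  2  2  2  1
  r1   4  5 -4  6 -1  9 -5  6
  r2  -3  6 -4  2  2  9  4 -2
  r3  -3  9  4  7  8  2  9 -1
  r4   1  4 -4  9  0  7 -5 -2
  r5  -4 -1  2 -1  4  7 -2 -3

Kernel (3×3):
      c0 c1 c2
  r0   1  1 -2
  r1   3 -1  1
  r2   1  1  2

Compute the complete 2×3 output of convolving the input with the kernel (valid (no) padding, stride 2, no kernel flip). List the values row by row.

Output[0,0]: The receptive field on the input at this output position is [8 6 4 / 4 5 -4 / -3 6 -4]. Elementwise product with the kernel and sum: 8·1 + 6·1 + 4·-2 + 4·3 + 5·-1 + -4·1 + -3·1 + 6·1 + -4·2.

4 -18 2
-6 12 31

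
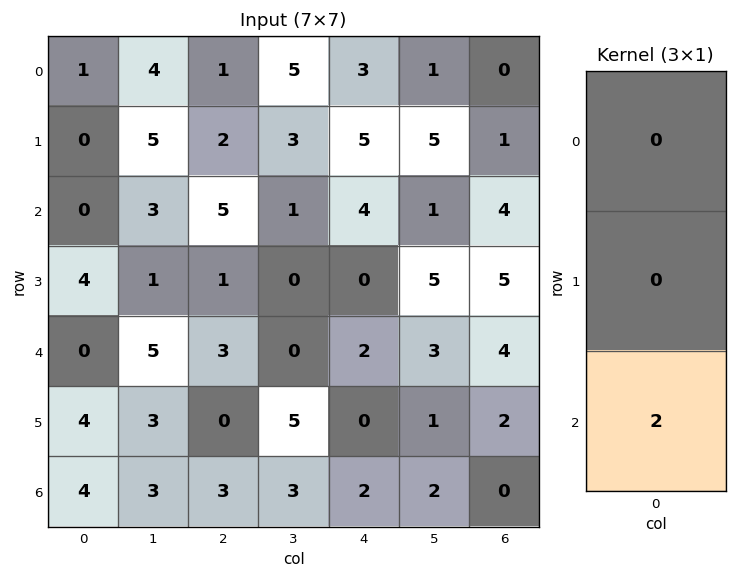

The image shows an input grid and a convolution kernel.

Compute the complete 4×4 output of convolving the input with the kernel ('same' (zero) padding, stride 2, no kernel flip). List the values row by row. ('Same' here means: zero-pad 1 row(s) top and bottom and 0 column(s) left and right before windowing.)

0 4 10 2
8 2 0 10
8 0 0 4
0 0 0 0

Output[0,0]: The receptive field on the zero-padded input at this output position is [0 / 1 / 0]. Elementwise product with the kernel and sum: 0·2.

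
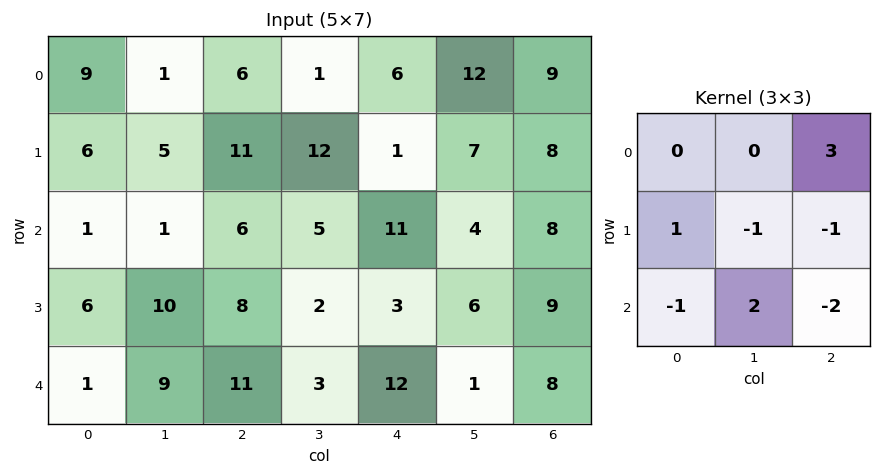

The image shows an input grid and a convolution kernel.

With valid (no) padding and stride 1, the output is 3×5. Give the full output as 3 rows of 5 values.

-3 -14 -2 49 -6
25 28 -17 3 14
1 22 7 24 -14

Output[0,0]: The receptive field on the input at this output position is [9 1 6 / 6 5 11 / 1 1 6]. Elementwise product with the kernel and sum: 6·3 + 6·1 + 5·-1 + 11·-1 + 1·-1 + 1·2 + 6·-2.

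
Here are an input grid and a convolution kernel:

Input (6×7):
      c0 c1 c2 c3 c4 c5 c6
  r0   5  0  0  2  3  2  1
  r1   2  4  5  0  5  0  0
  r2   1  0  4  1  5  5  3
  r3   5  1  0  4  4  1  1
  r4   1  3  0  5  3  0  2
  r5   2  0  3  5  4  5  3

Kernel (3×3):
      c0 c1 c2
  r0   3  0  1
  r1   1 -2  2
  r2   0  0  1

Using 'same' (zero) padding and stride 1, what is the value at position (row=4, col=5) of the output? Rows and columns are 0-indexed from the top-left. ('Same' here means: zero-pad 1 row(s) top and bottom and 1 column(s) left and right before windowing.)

23

The receptive field on the zero-padded input at this output position is [4 1 1 / 3 0 2 / 4 5 3]. Elementwise product with the kernel and sum: 4·3 + 1·1 + 3·1 + 0·-2 + 2·2 + 3·1.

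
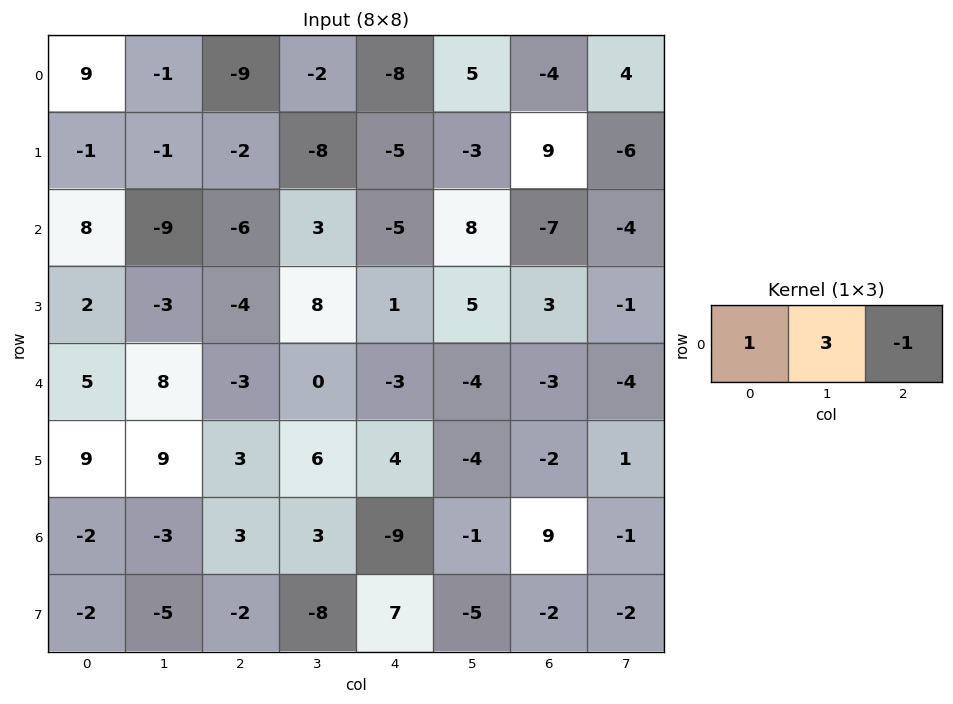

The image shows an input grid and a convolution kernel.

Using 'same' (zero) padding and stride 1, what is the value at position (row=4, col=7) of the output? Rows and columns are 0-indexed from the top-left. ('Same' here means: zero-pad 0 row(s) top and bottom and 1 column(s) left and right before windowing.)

The receptive field on the zero-padded input at this output position is [-3 -4 0]. Elementwise product with the kernel and sum: -3·1 + -4·3 + 0·-1.

-15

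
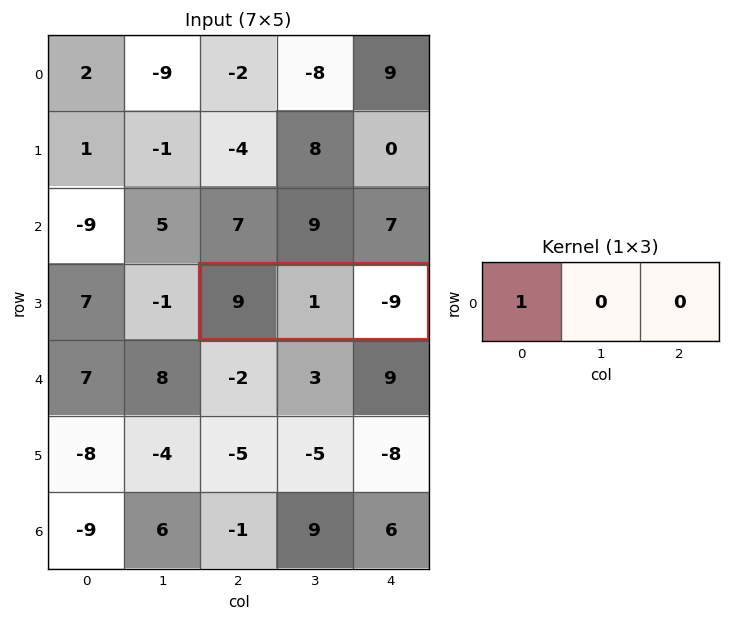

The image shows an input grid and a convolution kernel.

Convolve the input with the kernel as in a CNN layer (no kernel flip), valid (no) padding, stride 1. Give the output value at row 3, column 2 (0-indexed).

9

The receptive field on the input at this output position is [9 1 -9]. Elementwise product with the kernel and sum: 9·1.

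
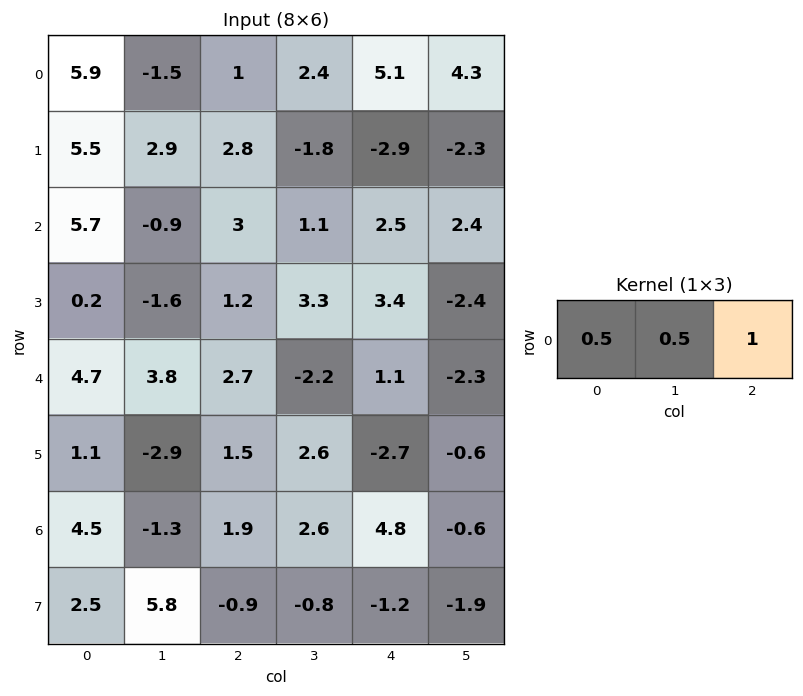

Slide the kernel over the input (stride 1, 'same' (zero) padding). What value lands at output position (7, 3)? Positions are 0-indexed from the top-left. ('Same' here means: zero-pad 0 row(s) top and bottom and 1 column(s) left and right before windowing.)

The receptive field on the zero-padded input at this output position is [-0.9 -0.8 -1.2]. Elementwise product with the kernel and sum: -0.9·0.5 + -0.8·0.5 + -1.2·1.

-2.05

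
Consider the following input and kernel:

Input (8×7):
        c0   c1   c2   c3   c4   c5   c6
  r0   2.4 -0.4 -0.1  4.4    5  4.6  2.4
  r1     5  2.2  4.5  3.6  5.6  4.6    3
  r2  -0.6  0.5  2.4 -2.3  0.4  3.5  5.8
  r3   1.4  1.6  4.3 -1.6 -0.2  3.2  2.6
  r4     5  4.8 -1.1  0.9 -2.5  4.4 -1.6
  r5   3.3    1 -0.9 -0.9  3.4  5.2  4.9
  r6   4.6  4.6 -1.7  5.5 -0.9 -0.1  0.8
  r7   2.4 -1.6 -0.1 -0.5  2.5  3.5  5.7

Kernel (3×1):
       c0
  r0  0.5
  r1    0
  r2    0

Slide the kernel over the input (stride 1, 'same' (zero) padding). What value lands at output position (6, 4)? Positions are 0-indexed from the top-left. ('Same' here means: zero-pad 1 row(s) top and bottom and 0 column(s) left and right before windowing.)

The receptive field on the zero-padded input at this output position is [3.4 / -0.9 / 2.5]. Elementwise product with the kernel and sum: 3.4·0.5.

1.7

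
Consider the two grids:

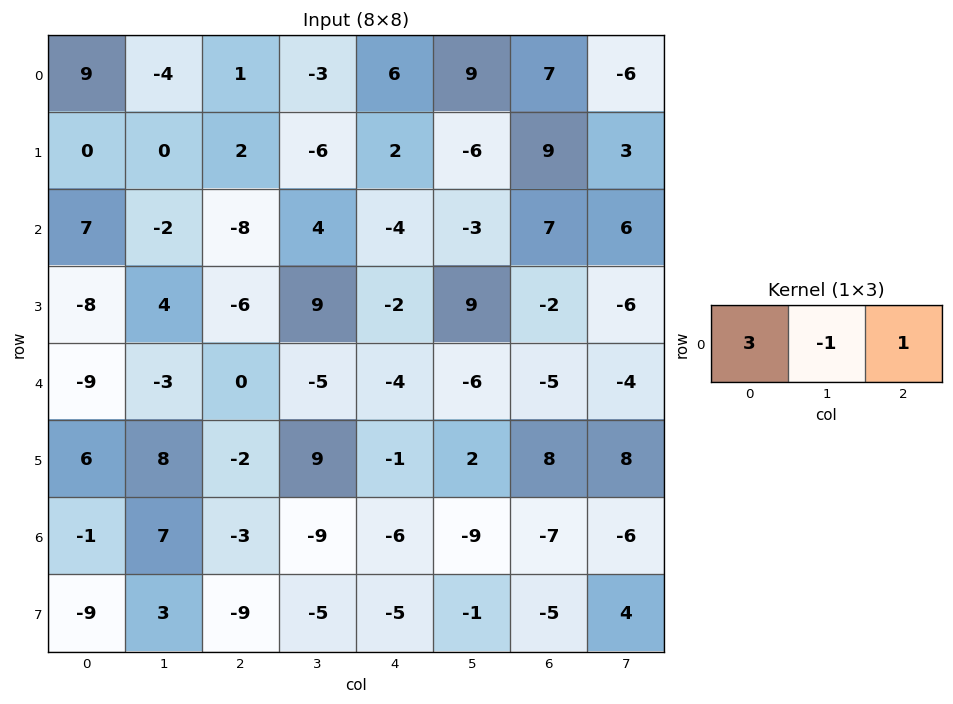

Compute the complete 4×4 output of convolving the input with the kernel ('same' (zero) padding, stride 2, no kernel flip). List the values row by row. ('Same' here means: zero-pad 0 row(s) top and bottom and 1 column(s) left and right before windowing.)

Output[0,0]: The receptive field on the zero-padded input at this output position is [0 9 -4]. Elementwise product with the kernel and sum: 0·3 + 9·-1 + -4·1.
Output[0,1]: The receptive field on the zero-padded input at this output position is [-4 1 -3]. Elementwise product with the kernel and sum: -4·3 + 1·-1 + -3·1.

-13 -16 -6 14
-9 6 13 -10
6 -14 -17 -17
8 15 -30 -26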